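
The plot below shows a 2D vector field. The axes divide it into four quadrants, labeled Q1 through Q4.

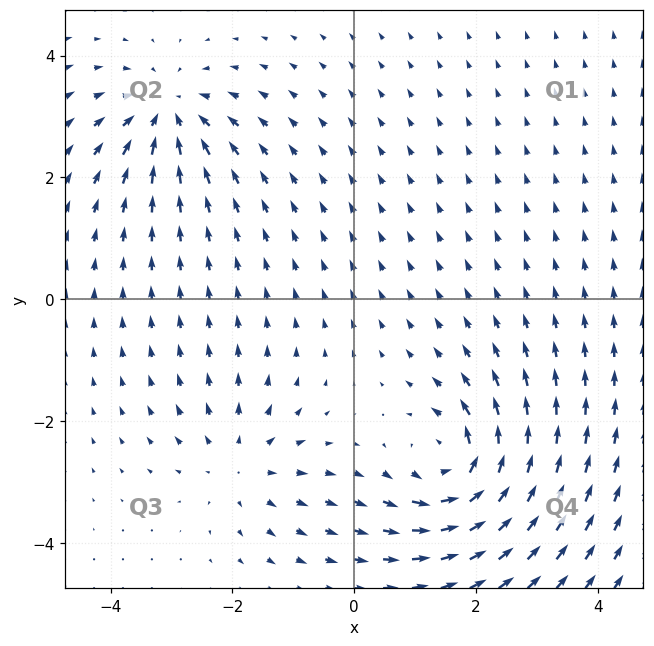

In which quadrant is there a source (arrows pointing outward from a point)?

The source sits at approximately (-1.9, -2.7), which lies in quadrant Q3. The divergence there is about +3, positive as expected for a source.

Q3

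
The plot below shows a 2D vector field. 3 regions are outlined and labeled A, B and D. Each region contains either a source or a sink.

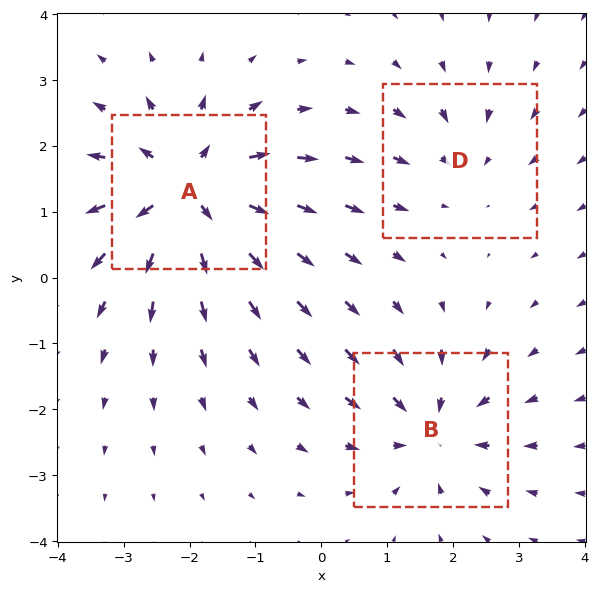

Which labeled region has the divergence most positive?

A

Divergence at each region's feature centre — A: about +5, B: about -3, D: about -2. Region A is most positive.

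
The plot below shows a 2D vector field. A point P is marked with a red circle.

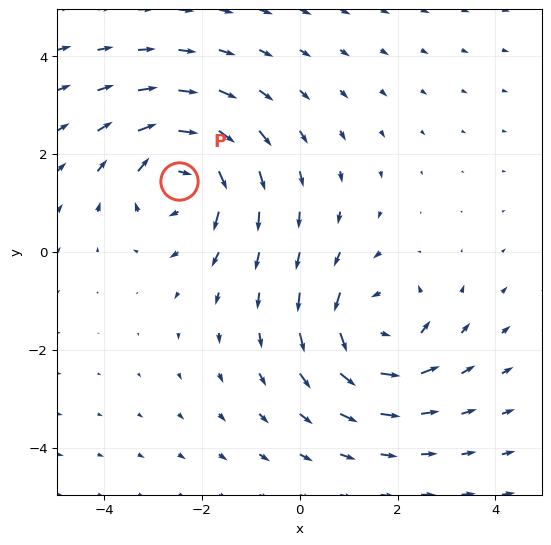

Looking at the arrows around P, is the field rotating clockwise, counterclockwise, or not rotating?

clockwise

Near P at (-2.5, 1.5) the arrows circulate clockwise. The curl (z-component) there is about -5; negative curl means clockwise rotation.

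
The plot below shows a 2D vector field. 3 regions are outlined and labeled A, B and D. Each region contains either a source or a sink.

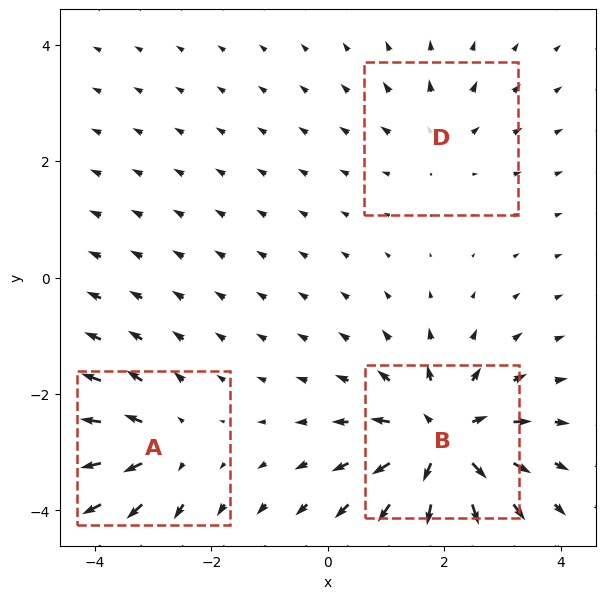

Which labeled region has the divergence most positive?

B

Divergence at each region's feature centre — A: about +4, B: about +6, D: about +2. Region B is most positive.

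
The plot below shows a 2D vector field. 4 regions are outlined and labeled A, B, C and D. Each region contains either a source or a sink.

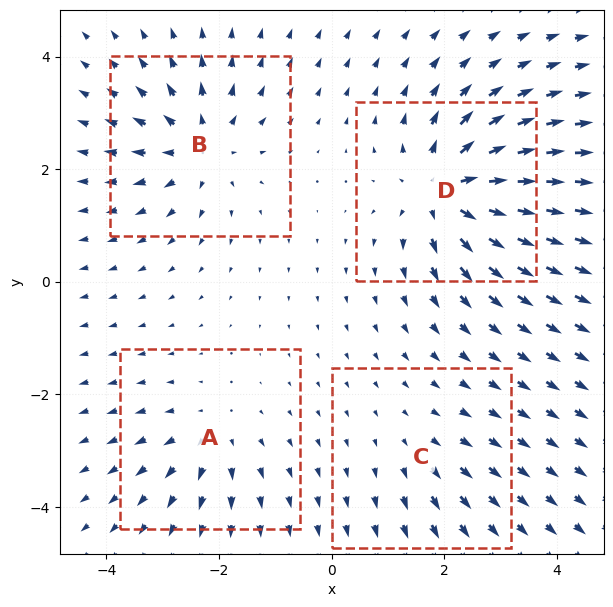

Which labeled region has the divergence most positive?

Divergence at each region's feature centre — A: about +4, B: about +5, C: about +2, D: about +7. Region D is most positive.

D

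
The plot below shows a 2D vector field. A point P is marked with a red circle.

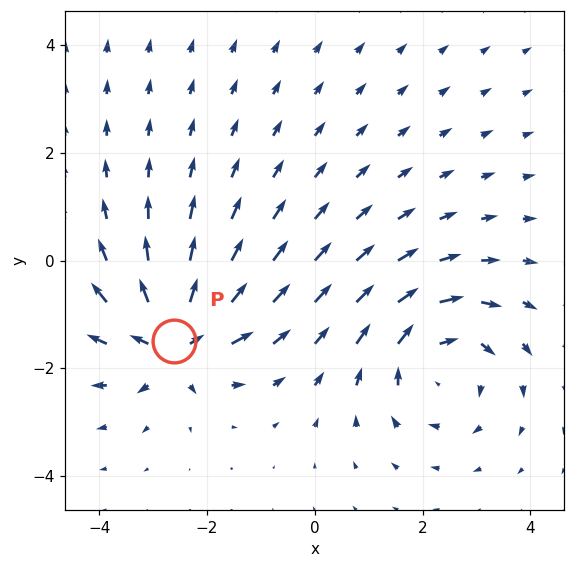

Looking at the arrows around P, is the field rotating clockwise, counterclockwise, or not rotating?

not rotating

Near P at (-2.6, -1.5) the arrows show no circulation. The curl there is ≈0.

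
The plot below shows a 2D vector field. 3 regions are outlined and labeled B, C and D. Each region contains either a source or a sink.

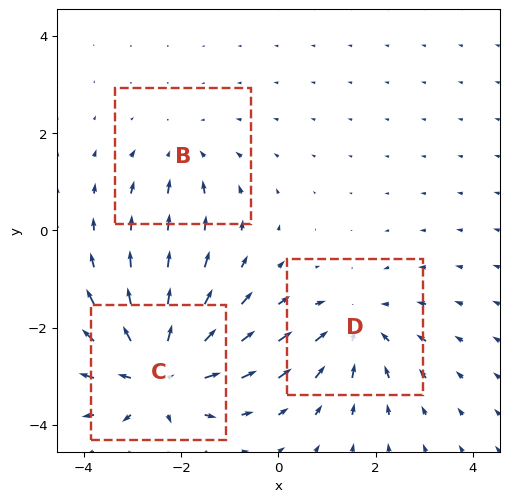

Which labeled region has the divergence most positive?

C

Divergence at each region's feature centre — B: about -2, C: about +4, D: about -3. Region C is most positive.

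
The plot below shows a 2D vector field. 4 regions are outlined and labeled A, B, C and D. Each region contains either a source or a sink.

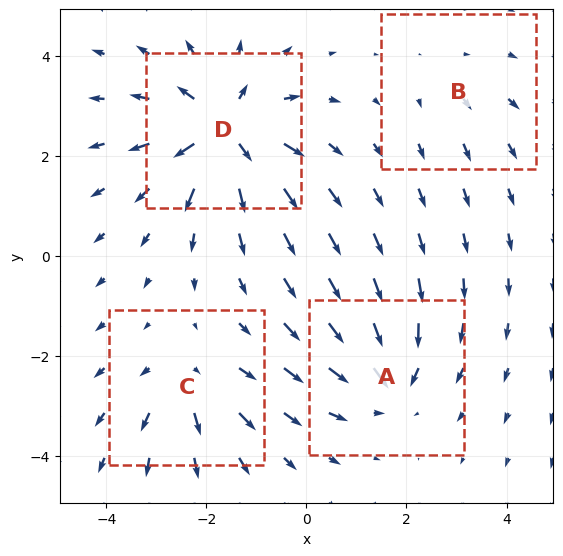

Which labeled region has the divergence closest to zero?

Divergence at each region's feature centre — A: about -5, B: about +2, C: about +4, D: about +8. Region B is closest to zero.

B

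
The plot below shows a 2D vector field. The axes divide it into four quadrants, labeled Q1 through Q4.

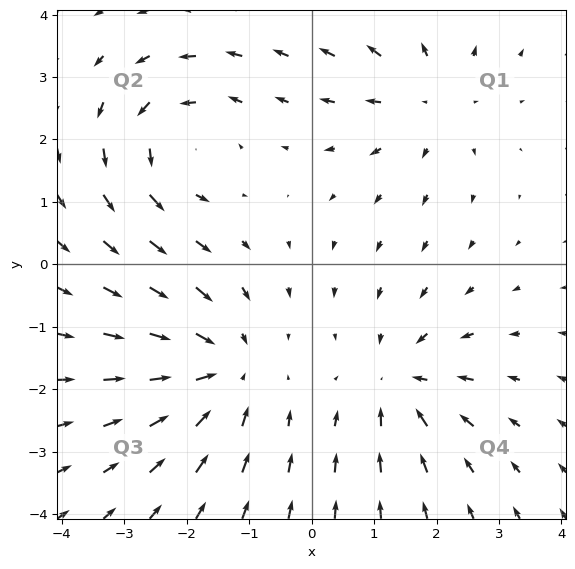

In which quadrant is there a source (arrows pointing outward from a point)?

Q1

The source sits at approximately (1.9, 2.7), which lies in quadrant Q1. The divergence there is about +3, positive as expected for a source.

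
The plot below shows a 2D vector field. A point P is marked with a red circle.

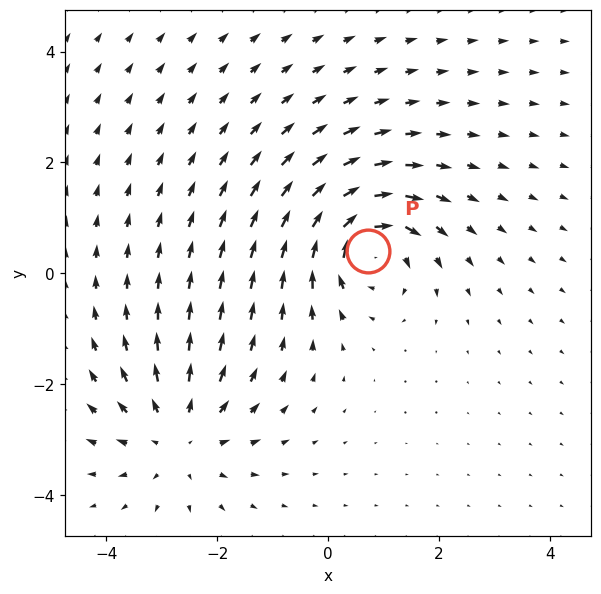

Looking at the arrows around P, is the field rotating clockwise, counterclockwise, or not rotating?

Near P at (0.7, 0.4) the arrows circulate clockwise. The curl (z-component) there is about -5; negative curl means clockwise rotation.

clockwise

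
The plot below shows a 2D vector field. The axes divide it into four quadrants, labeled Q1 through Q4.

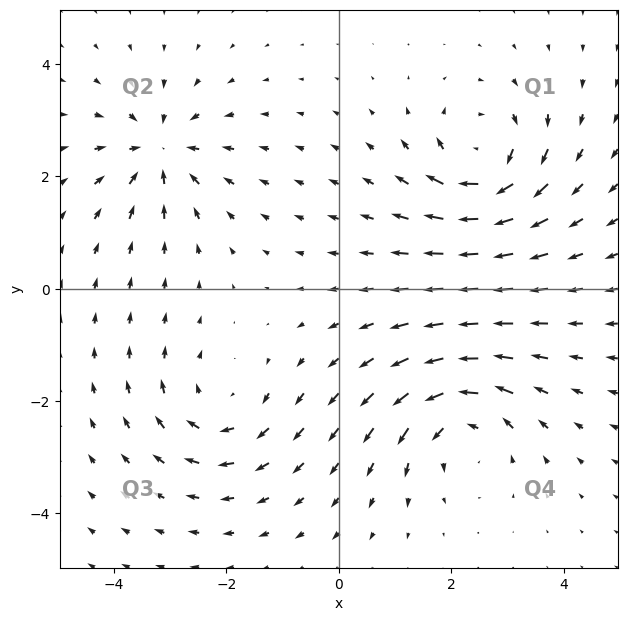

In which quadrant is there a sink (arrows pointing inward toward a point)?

The sink sits at approximately (-3.2, 2.5), which lies in quadrant Q2. The divergence there is about -5, negative as expected for a sink.

Q2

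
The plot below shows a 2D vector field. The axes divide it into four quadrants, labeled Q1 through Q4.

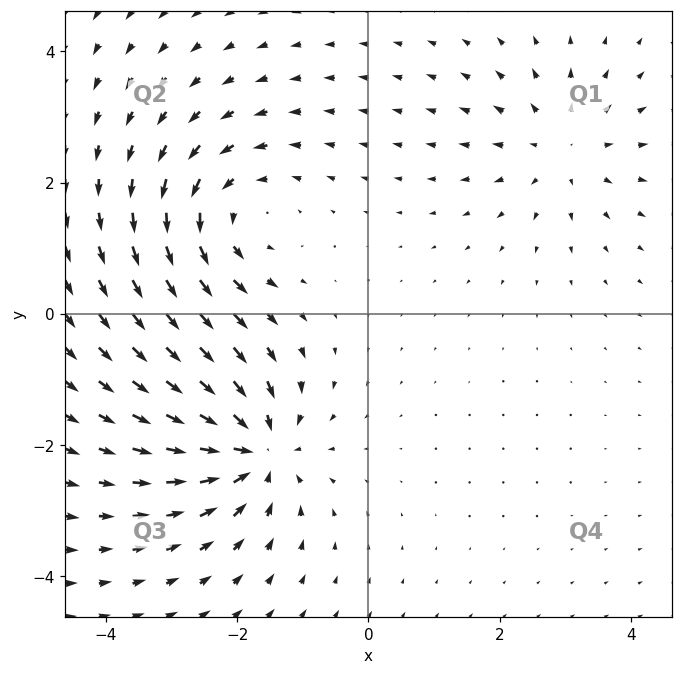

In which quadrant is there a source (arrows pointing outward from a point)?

The source sits at approximately (2.9, 2.5), which lies in quadrant Q1. The divergence there is about +3, positive as expected for a source.

Q1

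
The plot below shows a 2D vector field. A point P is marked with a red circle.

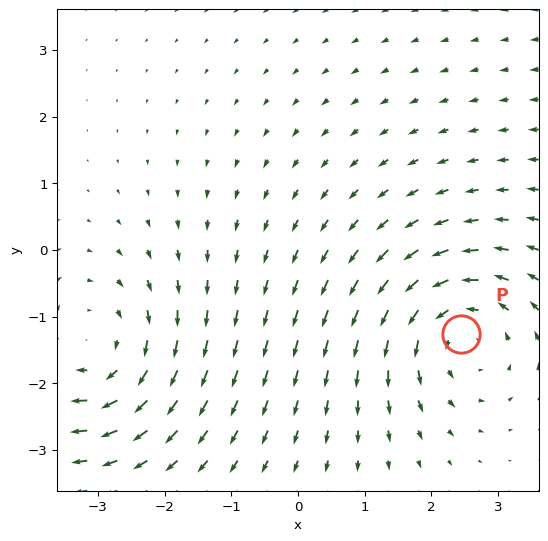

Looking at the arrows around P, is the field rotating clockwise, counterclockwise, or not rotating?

counterclockwise

Near P at (2.5, -1.3) the arrows circulate counterclockwise. The curl (z-component) there is about +4; positive curl means counterclockwise rotation.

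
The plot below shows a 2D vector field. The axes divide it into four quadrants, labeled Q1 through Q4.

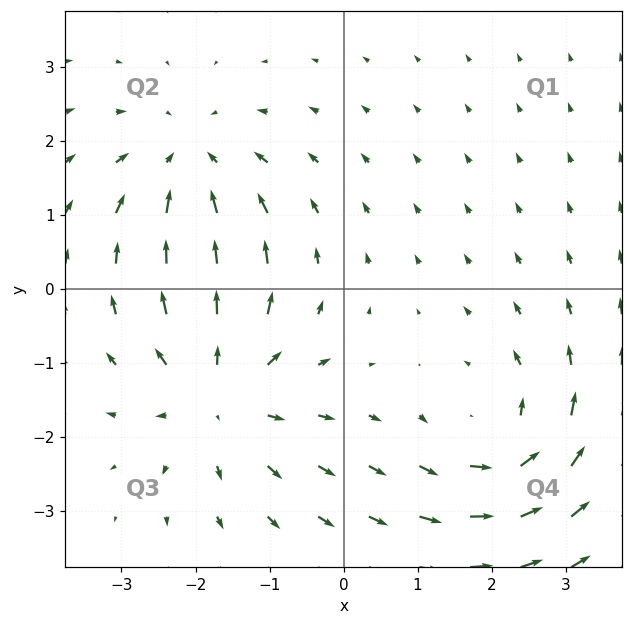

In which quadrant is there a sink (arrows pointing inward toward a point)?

The sink sits at approximately (-2.1, 1.7), which lies in quadrant Q2. The divergence there is about -3, negative as expected for a sink.

Q2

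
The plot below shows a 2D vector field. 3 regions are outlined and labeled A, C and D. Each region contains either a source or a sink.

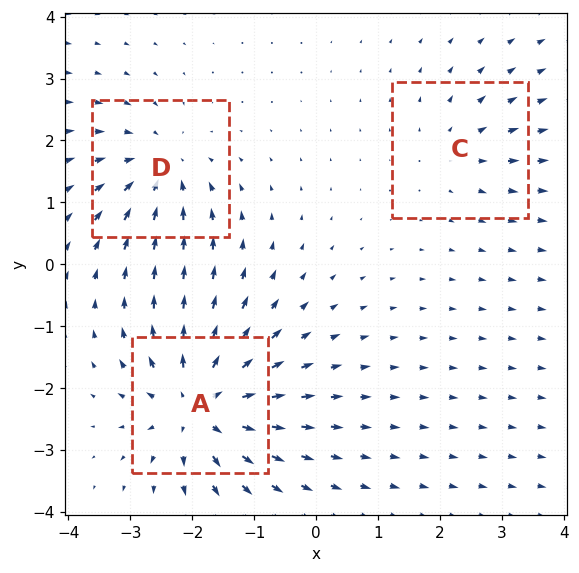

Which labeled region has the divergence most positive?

A

Divergence at each region's feature centre — A: about +6, C: about +2, D: about -4. Region A is most positive.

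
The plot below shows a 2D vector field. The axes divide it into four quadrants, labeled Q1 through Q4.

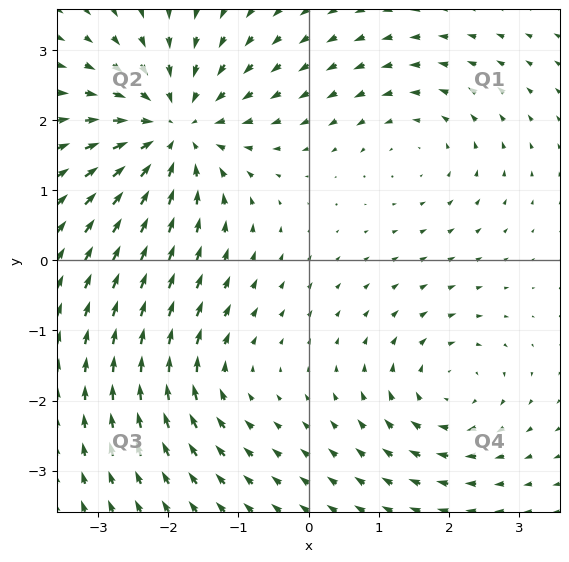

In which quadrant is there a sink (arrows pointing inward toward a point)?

The sink sits at approximately (-1.9, 1.9), which lies in quadrant Q2. The divergence there is about -5, negative as expected for a sink.

Q2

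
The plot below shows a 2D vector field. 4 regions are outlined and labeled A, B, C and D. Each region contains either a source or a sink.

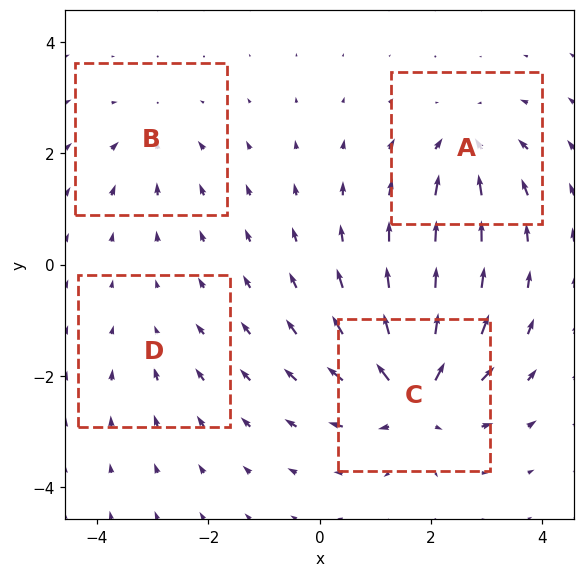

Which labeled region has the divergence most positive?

Divergence at each region's feature centre — A: about -5, B: about -4, C: about +8, D: about -2. Region C is most positive.

C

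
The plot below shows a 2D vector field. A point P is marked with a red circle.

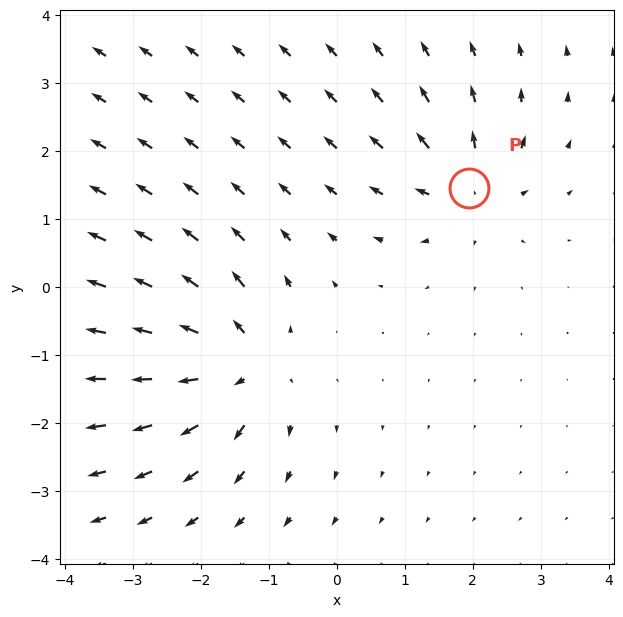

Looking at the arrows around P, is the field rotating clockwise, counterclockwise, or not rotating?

not rotating

Near P at (1.9, 1.4) the arrows show no circulation. The curl there is ≈0.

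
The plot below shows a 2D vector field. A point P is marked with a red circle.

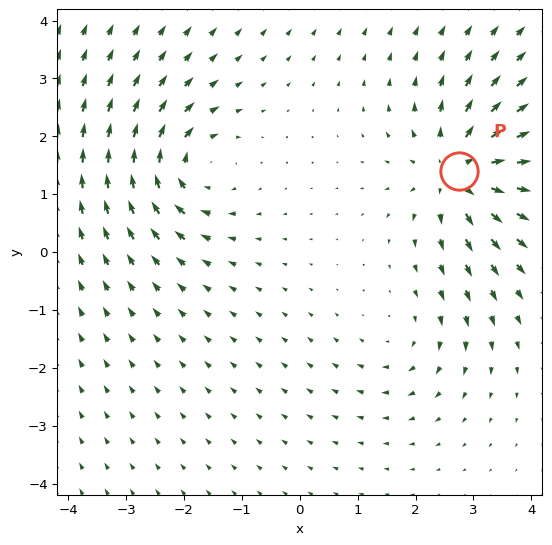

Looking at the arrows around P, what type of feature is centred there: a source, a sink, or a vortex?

At P (2.8, 1.4) the arrows spread outward. Divergence about +6, curl ≈0 — positive divergence with near-zero curl is a source.

source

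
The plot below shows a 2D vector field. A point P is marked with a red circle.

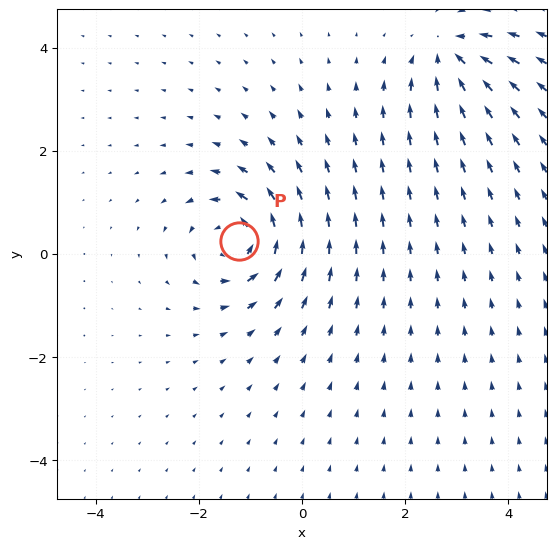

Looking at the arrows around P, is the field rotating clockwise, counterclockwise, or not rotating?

Near P at (-1.2, 0.3) the arrows circulate counterclockwise. The curl (z-component) there is about +5; positive curl means counterclockwise rotation.

counterclockwise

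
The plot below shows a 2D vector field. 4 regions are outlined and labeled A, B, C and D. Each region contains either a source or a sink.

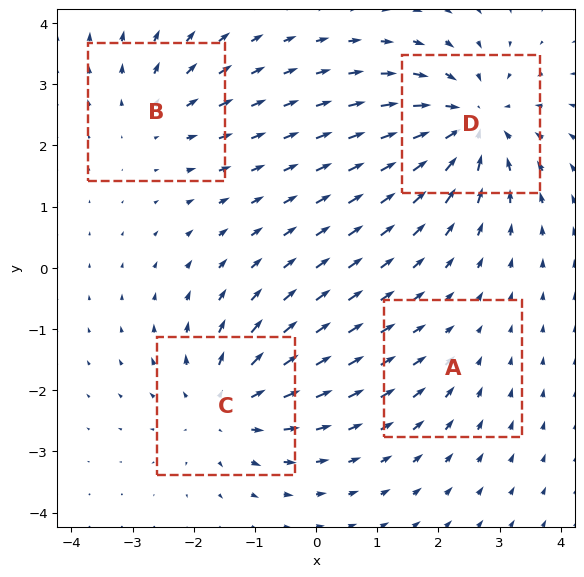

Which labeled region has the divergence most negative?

D

Divergence at each region's feature centre — A: about -2, B: about +3, C: about +5, D: about -7. Region D is most negative.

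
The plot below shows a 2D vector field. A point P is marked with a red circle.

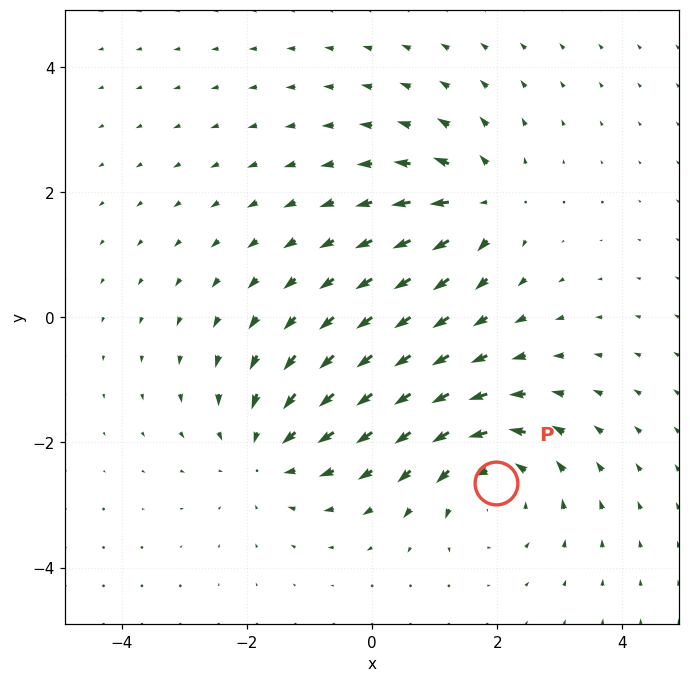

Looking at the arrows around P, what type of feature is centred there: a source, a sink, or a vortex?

vortex

At P (2.0, -2.7) the arrows circulate counterclockwise. Divergence ≈0, curl about +5 — near-zero divergence with nonzero curl is a vortex.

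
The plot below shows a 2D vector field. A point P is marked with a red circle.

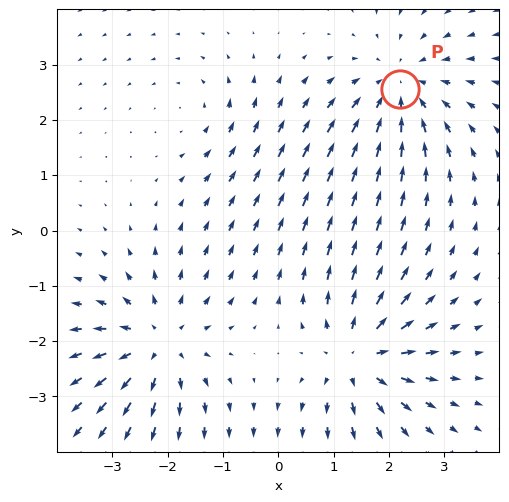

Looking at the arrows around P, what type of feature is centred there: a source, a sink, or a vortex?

At P (2.2, 2.6) the arrows converge inward. Divergence about -4, curl ≈0 — negative divergence with near-zero curl is a sink.

sink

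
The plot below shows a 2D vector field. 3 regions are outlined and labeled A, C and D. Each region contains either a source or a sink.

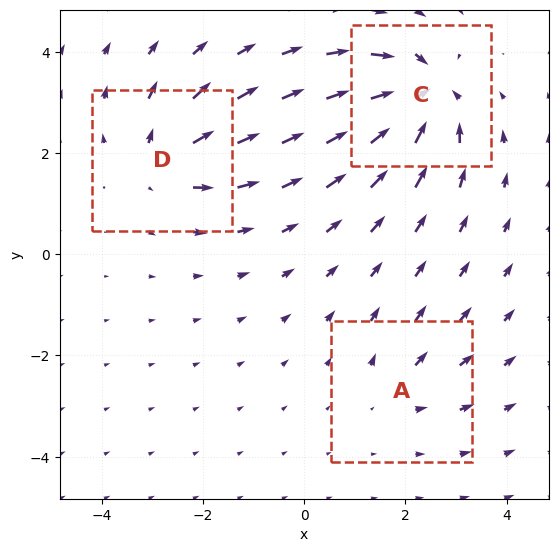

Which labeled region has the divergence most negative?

Divergence at each region's feature centre — A: about +2, C: about -6, D: about +4. Region C is most negative.

C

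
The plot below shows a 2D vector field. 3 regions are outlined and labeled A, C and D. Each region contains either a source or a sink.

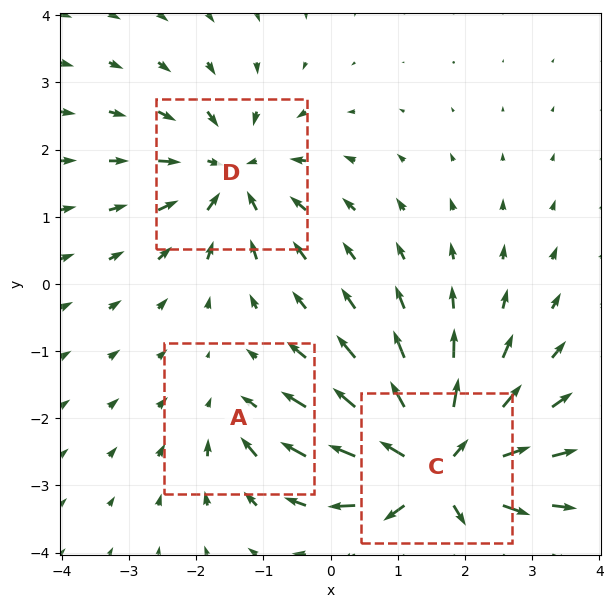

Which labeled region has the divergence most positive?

Divergence at each region's feature centre — A: about -2, C: about +6, D: about -4. Region C is most positive.

C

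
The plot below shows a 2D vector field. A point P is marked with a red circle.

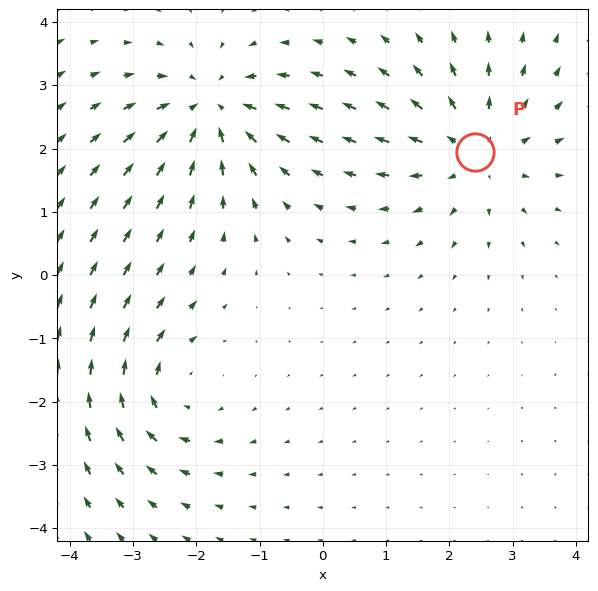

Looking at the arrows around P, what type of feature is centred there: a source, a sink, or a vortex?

source

At P (2.4, 2.0) the arrows spread outward. Divergence about +4, curl ≈0 — positive divergence with near-zero curl is a source.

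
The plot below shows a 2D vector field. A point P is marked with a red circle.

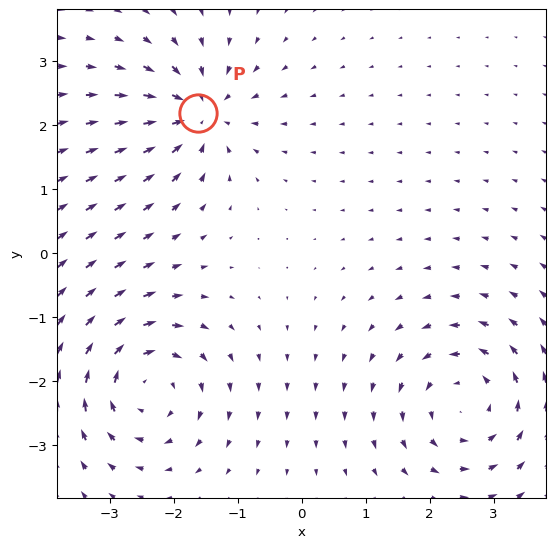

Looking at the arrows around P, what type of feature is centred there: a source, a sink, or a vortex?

At P (-1.6, 2.2) the arrows converge inward. Divergence about -6, curl ≈0 — negative divergence with near-zero curl is a sink.

sink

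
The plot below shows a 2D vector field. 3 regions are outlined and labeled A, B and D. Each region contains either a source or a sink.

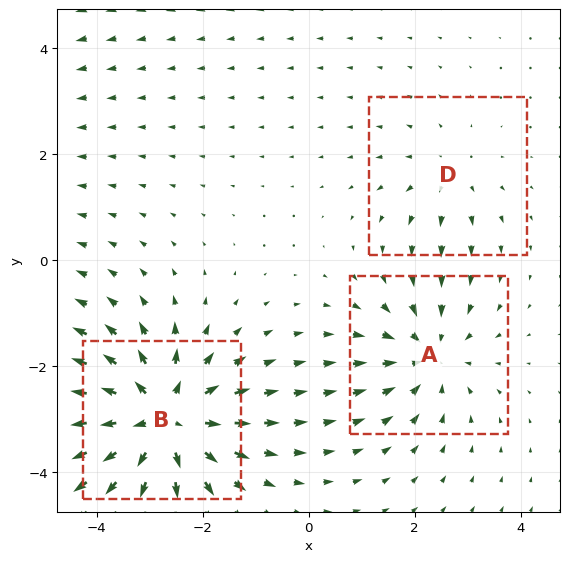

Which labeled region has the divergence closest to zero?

Divergence at each region's feature centre — A: about -3, B: about +5, D: about +2. Region D is closest to zero.

D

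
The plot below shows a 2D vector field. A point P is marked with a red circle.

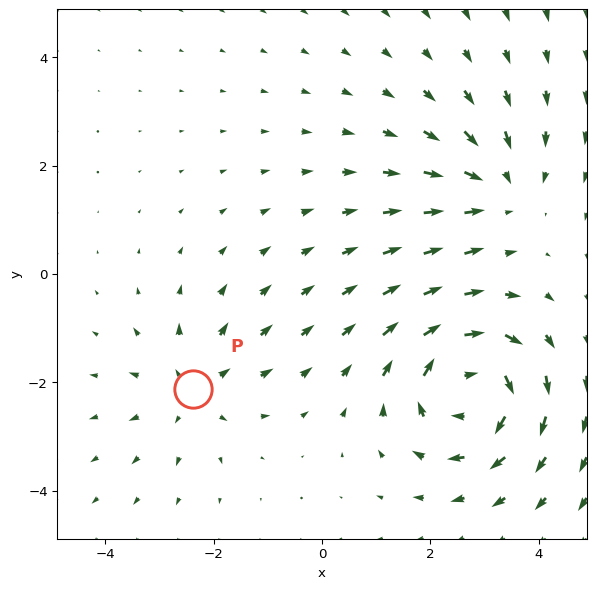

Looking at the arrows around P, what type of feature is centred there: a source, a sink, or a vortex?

source

At P (-2.4, -2.1) the arrows spread outward. Divergence about +3, curl ≈0 — positive divergence with near-zero curl is a source.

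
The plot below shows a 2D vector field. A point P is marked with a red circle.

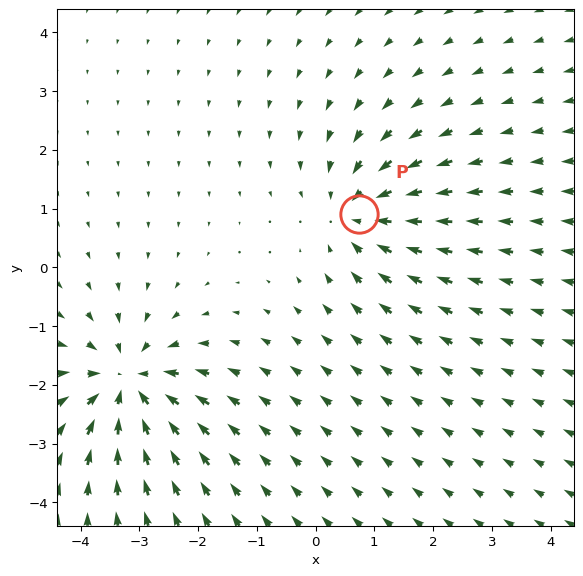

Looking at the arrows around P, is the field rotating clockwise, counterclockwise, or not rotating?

not rotating

Near P at (0.7, 0.9) the arrows show no circulation. The curl there is ≈0.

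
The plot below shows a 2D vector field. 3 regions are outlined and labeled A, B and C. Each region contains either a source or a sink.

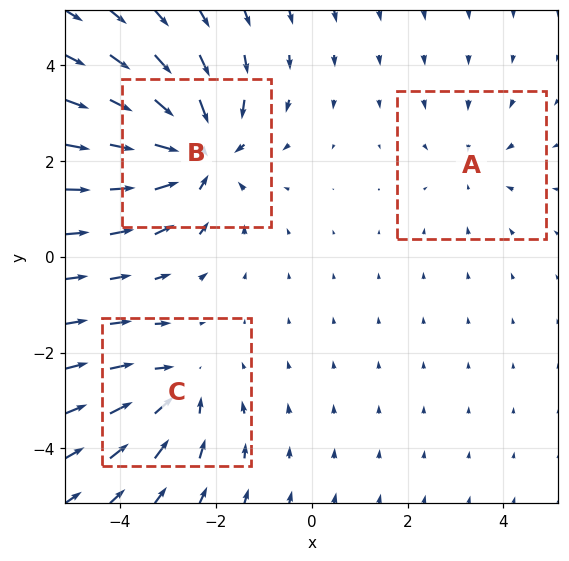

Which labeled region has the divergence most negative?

B

Divergence at each region's feature centre — A: about -2, B: about -4, C: about -3. Region B is most negative.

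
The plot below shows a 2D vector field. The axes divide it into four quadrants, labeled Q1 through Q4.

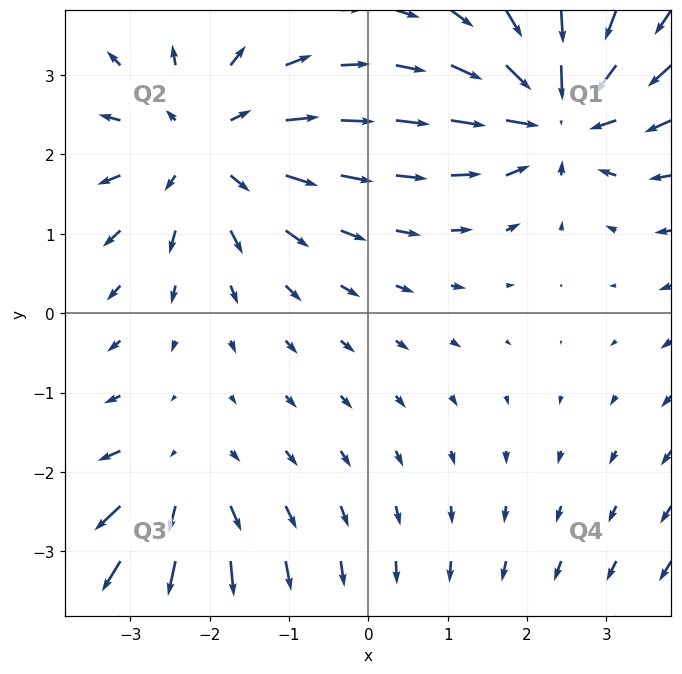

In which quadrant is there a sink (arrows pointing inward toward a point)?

The sink sits at approximately (2.4, 2.5), which lies in quadrant Q1. The divergence there is about -4, negative as expected for a sink.

Q1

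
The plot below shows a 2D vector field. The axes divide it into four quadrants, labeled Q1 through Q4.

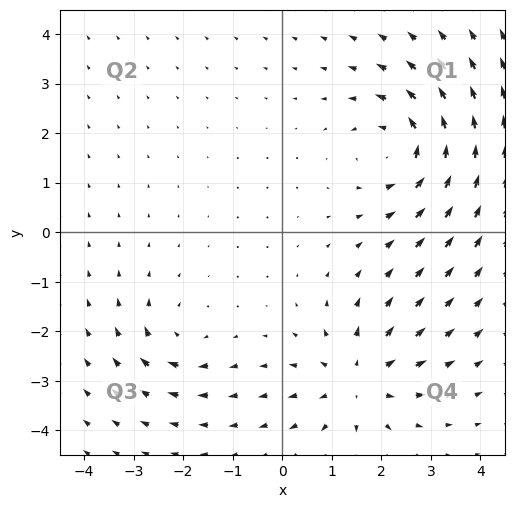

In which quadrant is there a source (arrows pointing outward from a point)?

Q4

The source sits at approximately (1.5, -3.0), which lies in quadrant Q4. The divergence there is about +4, positive as expected for a source.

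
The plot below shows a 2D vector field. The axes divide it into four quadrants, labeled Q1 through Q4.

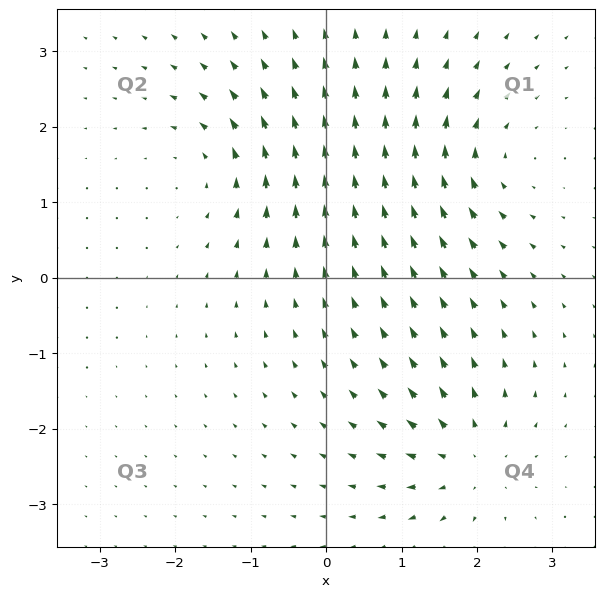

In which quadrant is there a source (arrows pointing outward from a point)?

The source sits at approximately (1.9, -2.4), which lies in quadrant Q4. The divergence there is about +5, positive as expected for a source.

Q4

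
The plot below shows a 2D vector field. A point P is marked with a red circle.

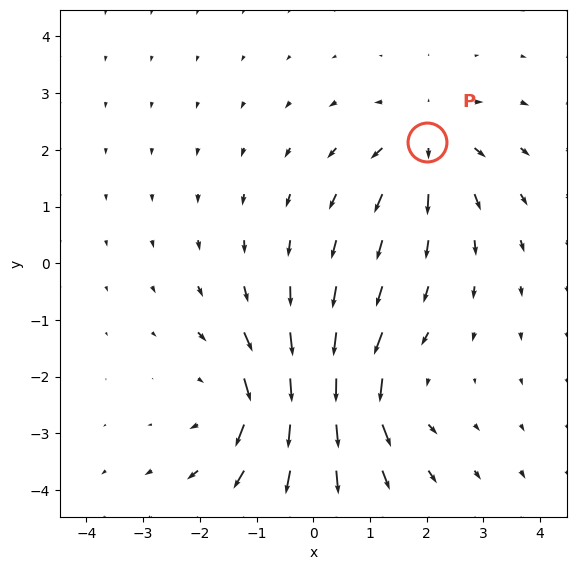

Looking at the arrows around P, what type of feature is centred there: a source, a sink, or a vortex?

At P (2.0, 2.1) the arrows spread outward. Divergence about +4, curl ≈0 — positive divergence with near-zero curl is a source.

source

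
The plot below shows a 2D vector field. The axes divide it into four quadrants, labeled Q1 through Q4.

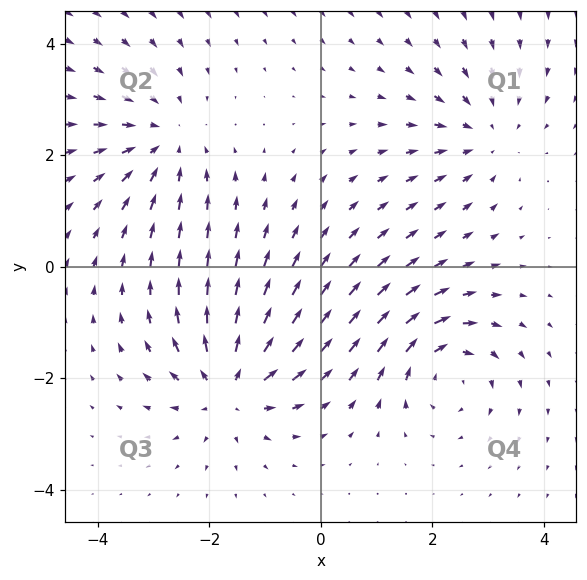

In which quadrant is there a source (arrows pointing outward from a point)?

Q3

The source sits at approximately (-1.6, -2.2), which lies in quadrant Q3. The divergence there is about +6, positive as expected for a source.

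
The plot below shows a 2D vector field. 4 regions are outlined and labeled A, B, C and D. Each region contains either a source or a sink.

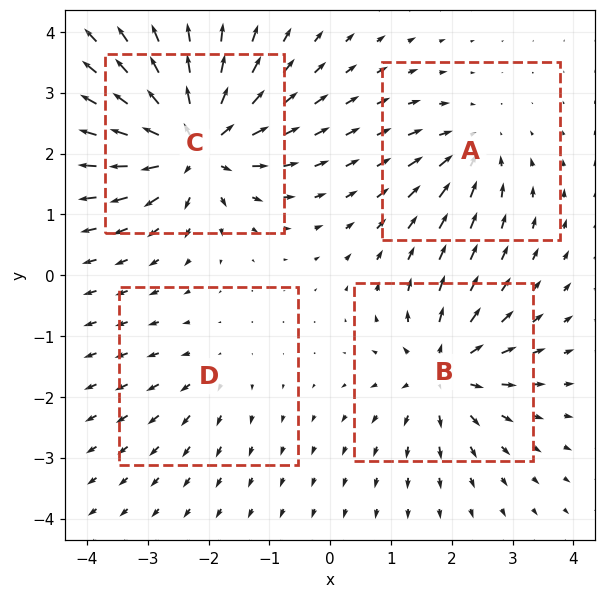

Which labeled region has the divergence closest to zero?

D

Divergence at each region's feature centre — A: about -4, B: about +6, C: about +9, D: about +3. Region D is closest to zero.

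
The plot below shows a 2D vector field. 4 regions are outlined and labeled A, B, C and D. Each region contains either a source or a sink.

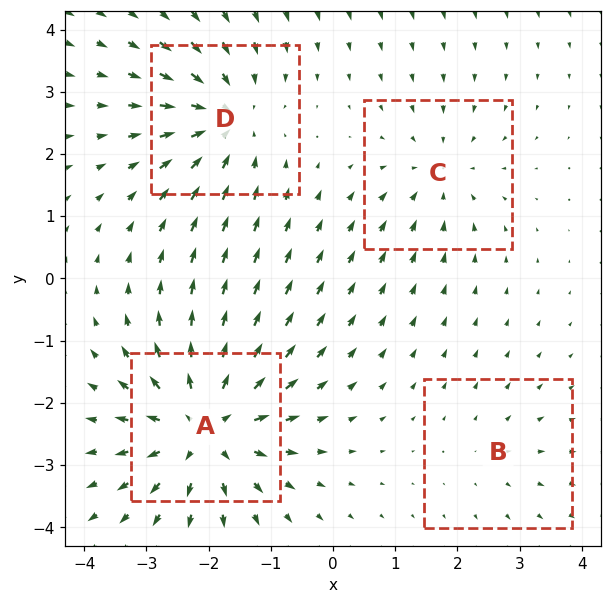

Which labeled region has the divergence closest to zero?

B

Divergence at each region's feature centre — A: about +7, B: about +2, C: about -3, D: about -5. Region B is closest to zero.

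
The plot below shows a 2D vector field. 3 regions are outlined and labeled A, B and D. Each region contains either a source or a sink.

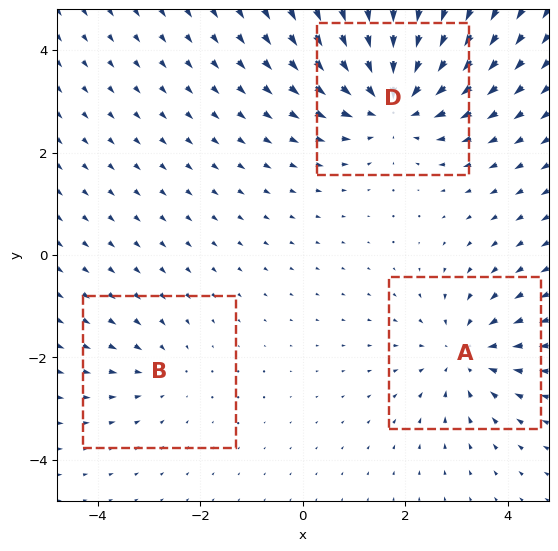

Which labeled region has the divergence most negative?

D

Divergence at each region's feature centre — A: about -3, B: about -2, D: about -4. Region D is most negative.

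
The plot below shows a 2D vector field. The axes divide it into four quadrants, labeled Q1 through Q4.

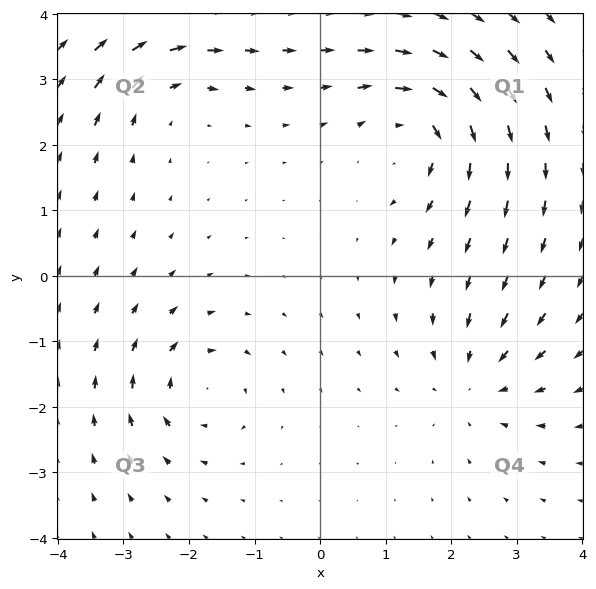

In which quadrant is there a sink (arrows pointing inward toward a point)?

Q4

The sink sits at approximately (2.4, -1.6), which lies in quadrant Q4. The divergence there is about -4, negative as expected for a sink.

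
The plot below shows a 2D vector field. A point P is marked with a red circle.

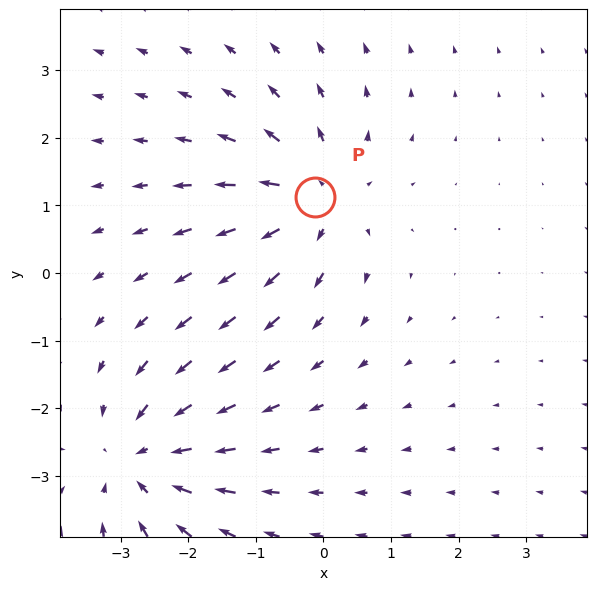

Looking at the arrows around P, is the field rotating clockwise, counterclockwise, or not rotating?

not rotating

Near P at (-0.1, 1.1) the arrows show no circulation. The curl there is ≈0.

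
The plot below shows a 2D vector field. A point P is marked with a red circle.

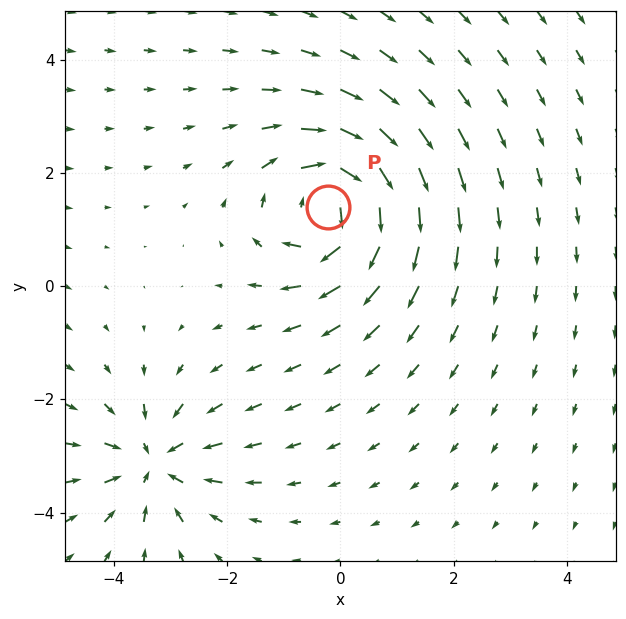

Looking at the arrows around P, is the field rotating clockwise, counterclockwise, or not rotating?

clockwise

Near P at (-0.2, 1.4) the arrows circulate clockwise. The curl (z-component) there is about -4; negative curl means clockwise rotation.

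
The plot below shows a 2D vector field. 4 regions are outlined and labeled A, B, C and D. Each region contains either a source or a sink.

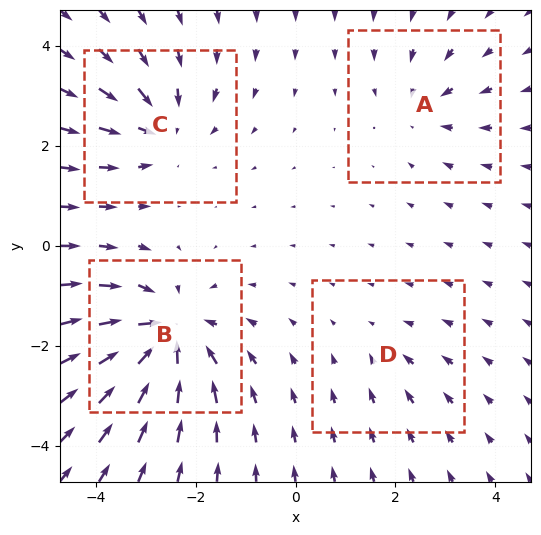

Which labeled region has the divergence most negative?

Divergence at each region's feature centre — A: about -3, B: about -7, C: about -4, D: about -2. Region B is most negative.

B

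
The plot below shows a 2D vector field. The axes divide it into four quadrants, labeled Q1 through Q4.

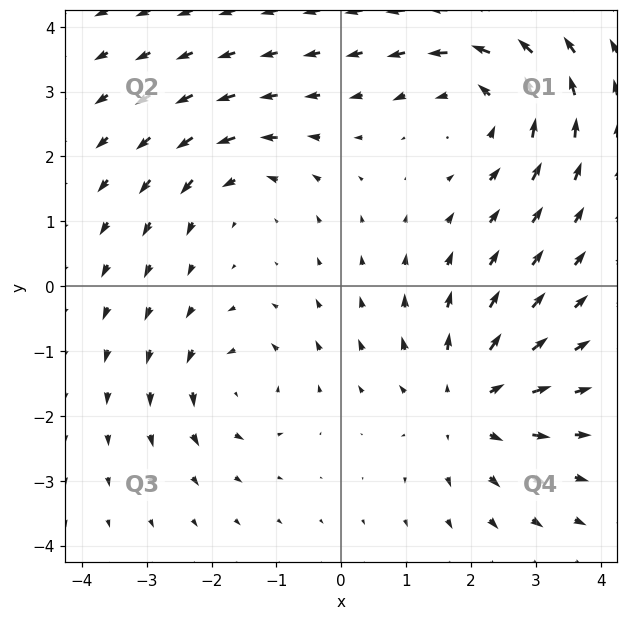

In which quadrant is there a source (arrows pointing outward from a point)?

The source sits at approximately (1.9, -1.8), which lies in quadrant Q4. The divergence there is about +4, positive as expected for a source.

Q4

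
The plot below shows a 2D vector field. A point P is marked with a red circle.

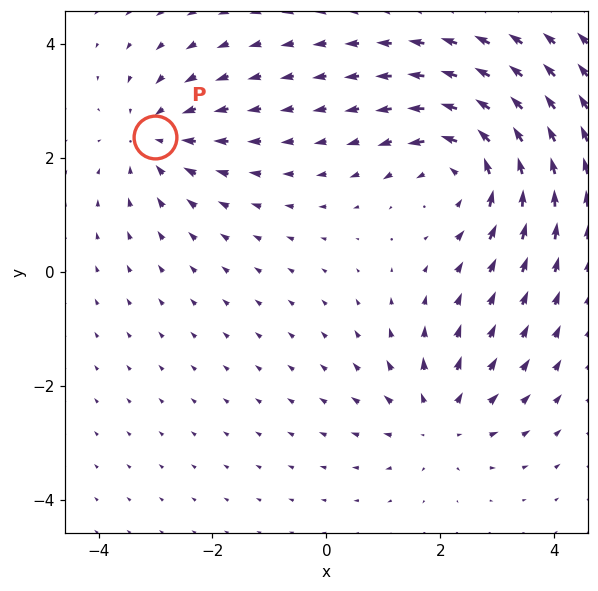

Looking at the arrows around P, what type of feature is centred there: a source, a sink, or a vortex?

sink

At P (-3.0, 2.4) the arrows converge inward. Divergence about -3, curl ≈0 — negative divergence with near-zero curl is a sink.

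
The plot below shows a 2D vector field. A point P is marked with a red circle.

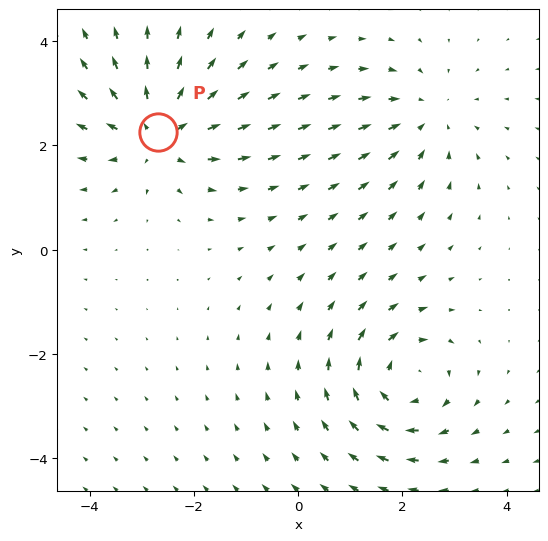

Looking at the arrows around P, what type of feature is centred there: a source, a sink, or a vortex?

At P (-2.7, 2.3) the arrows spread outward. Divergence about +4, curl ≈0 — positive divergence with near-zero curl is a source.

source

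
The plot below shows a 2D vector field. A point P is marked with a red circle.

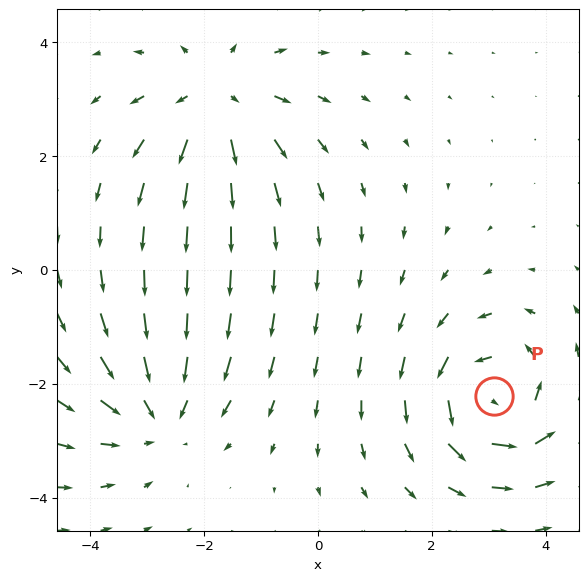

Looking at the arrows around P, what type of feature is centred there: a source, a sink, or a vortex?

vortex

At P (3.1, -2.2) the arrows circulate counterclockwise. Divergence ≈0, curl about +6 — near-zero divergence with nonzero curl is a vortex.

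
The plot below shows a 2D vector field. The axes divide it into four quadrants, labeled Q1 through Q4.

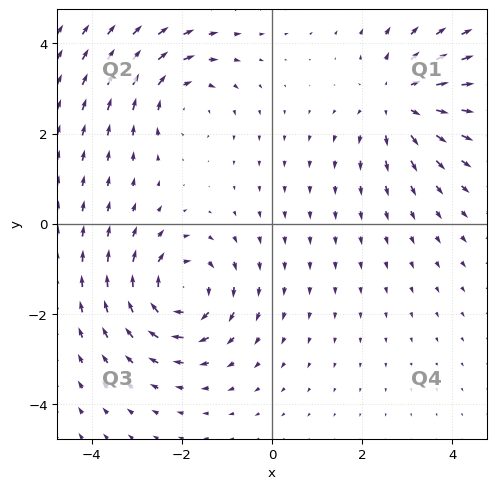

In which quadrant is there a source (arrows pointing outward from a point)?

The source sits at approximately (2.8, 2.7), which lies in quadrant Q1. The divergence there is about +3, positive as expected for a source.

Q1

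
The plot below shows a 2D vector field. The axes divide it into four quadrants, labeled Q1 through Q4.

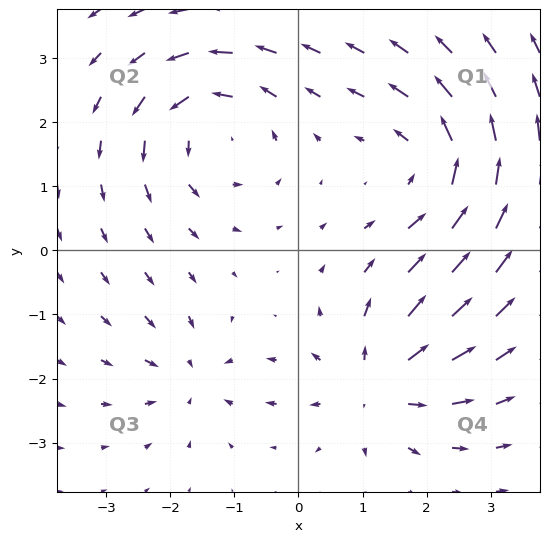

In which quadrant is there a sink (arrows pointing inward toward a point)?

The sink sits at approximately (-1.7, -2.0), which lies in quadrant Q3. The divergence there is about -3, negative as expected for a sink.

Q3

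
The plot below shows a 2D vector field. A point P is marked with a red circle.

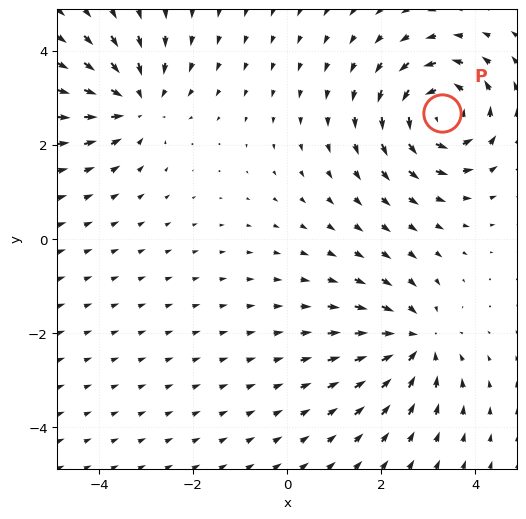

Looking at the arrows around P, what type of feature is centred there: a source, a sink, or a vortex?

At P (3.3, 2.7) the arrows circulate counterclockwise. Divergence ≈0, curl about +6 — near-zero divergence with nonzero curl is a vortex.

vortex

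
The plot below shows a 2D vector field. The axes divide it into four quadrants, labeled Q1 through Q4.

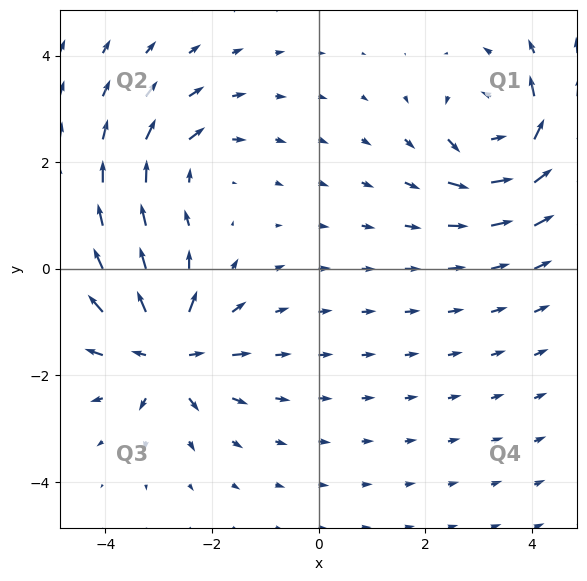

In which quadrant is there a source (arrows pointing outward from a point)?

Q3

The source sits at approximately (-2.9, -1.6), which lies in quadrant Q3. The divergence there is about +6, positive as expected for a source.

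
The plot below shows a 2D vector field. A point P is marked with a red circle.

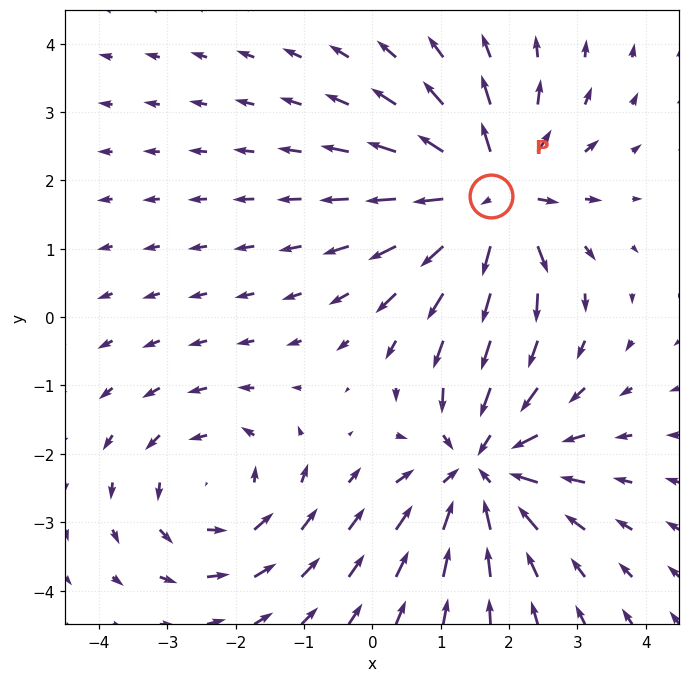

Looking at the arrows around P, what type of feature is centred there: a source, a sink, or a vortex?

At P (1.7, 1.8) the arrows spread outward. Divergence about +5, curl ≈0 — positive divergence with near-zero curl is a source.

source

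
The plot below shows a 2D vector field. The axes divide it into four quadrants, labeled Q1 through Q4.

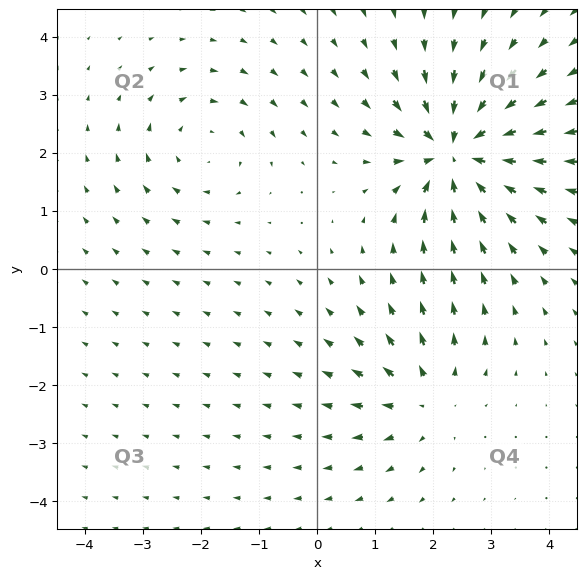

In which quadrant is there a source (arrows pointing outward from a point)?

The source sits at approximately (1.9, -2.2), which lies in quadrant Q4. The divergence there is about +3, positive as expected for a source.

Q4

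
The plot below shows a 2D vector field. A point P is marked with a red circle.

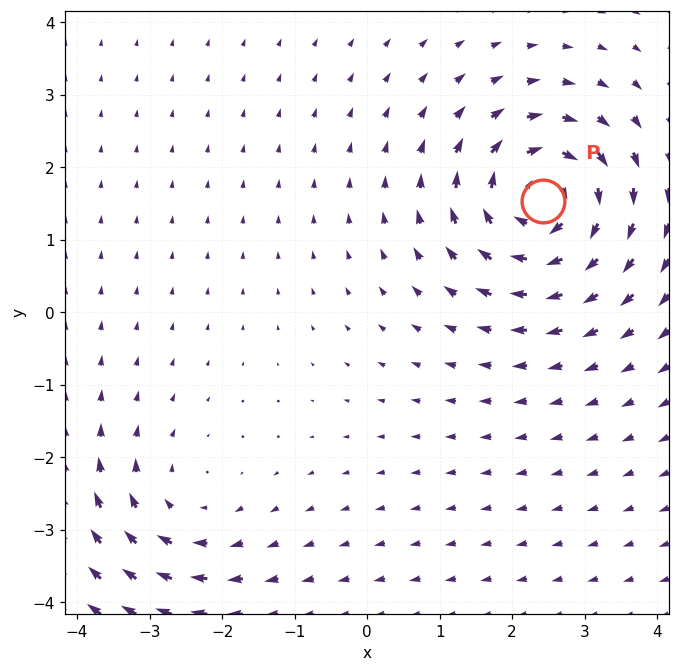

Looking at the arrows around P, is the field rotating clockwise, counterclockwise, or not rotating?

clockwise

Near P at (2.4, 1.5) the arrows circulate clockwise. The curl (z-component) there is about -5; negative curl means clockwise rotation.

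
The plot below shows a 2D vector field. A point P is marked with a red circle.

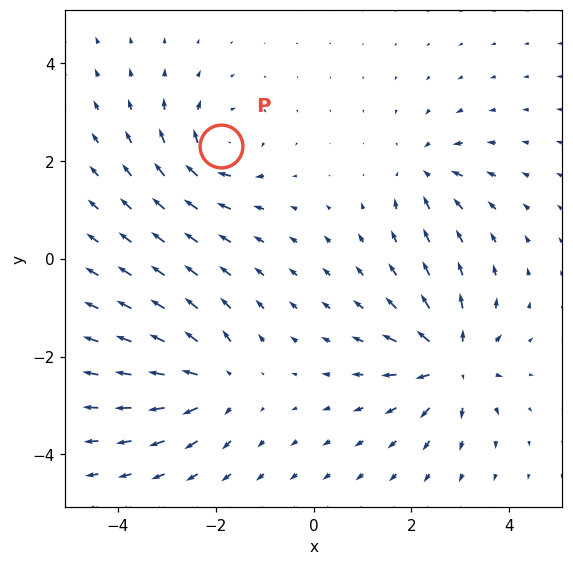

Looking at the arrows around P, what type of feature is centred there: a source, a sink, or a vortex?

vortex

At P (-1.9, 2.3) the arrows circulate clockwise. Divergence ≈0, curl about -5 — near-zero divergence with nonzero curl is a vortex.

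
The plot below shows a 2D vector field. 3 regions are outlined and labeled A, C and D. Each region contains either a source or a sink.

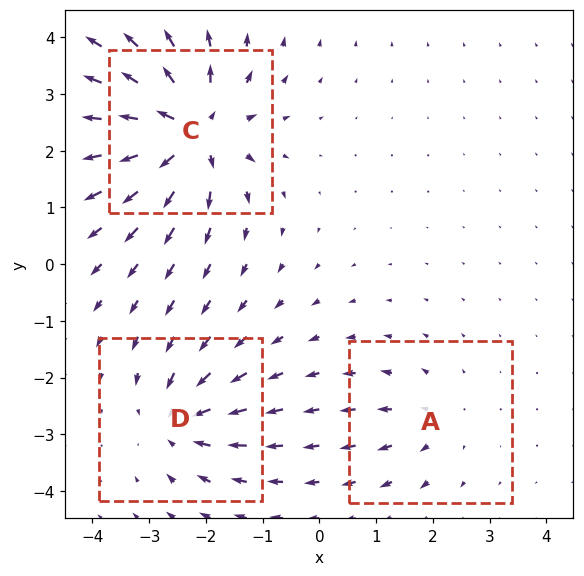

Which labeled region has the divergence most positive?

Divergence at each region's feature centre — A: about +2, C: about +6, D: about -4. Region C is most positive.

C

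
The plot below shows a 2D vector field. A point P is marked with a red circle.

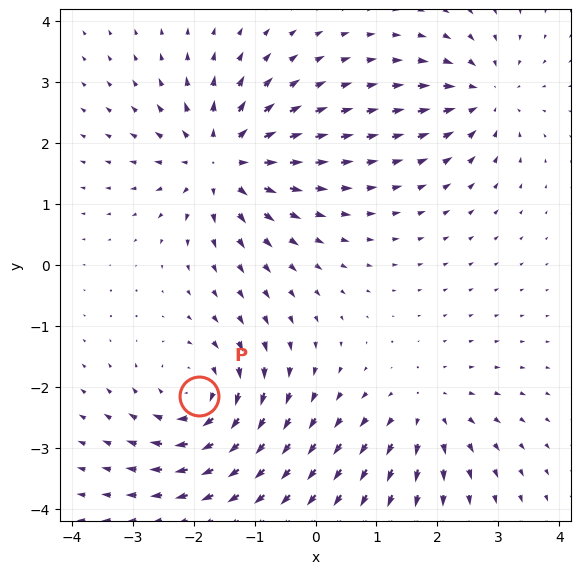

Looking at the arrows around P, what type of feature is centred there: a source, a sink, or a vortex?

vortex

At P (-1.9, -2.1) the arrows circulate clockwise. Divergence ≈0, curl about -5 — near-zero divergence with nonzero curl is a vortex.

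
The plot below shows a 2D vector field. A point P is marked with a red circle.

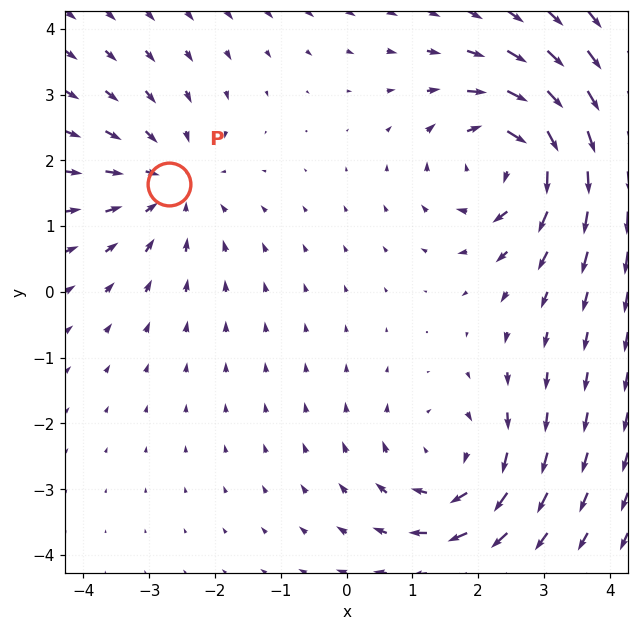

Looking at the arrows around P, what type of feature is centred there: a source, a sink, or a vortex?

At P (-2.7, 1.6) the arrows converge inward. Divergence about -3, curl ≈0 — negative divergence with near-zero curl is a sink.

sink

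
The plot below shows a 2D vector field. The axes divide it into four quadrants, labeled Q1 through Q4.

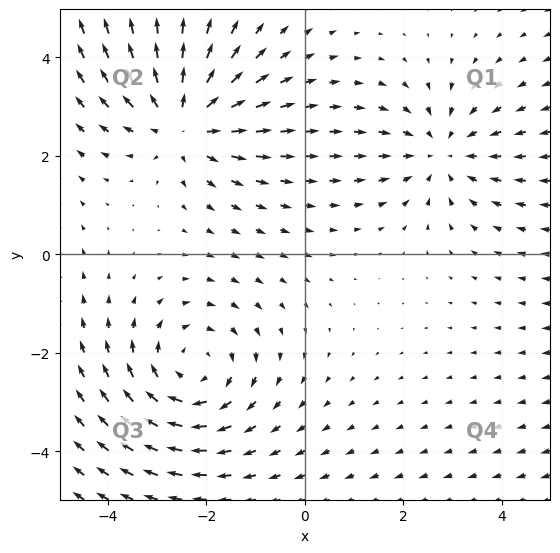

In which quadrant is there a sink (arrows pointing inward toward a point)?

Q1

The sink sits at approximately (2.8, 2.1), which lies in quadrant Q1. The divergence there is about -3, negative as expected for a sink.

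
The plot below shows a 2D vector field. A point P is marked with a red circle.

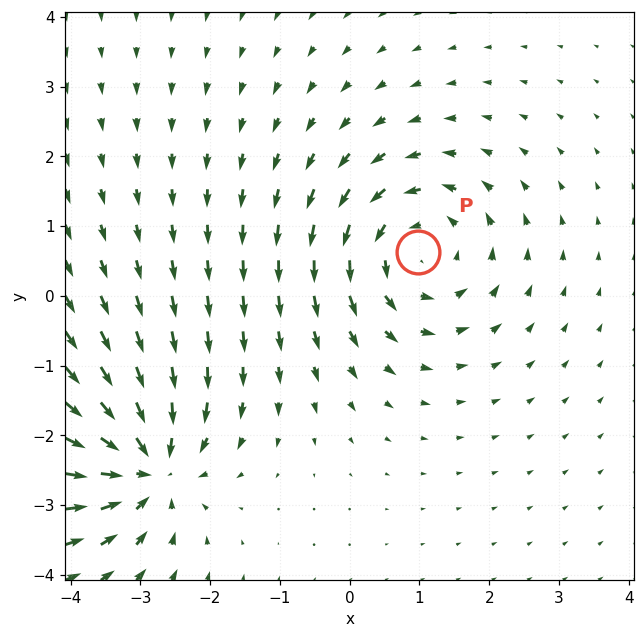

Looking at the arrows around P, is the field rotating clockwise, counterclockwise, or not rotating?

Near P at (1.0, 0.6) the arrows circulate counterclockwise. The curl (z-component) there is about +4; positive curl means counterclockwise rotation.

counterclockwise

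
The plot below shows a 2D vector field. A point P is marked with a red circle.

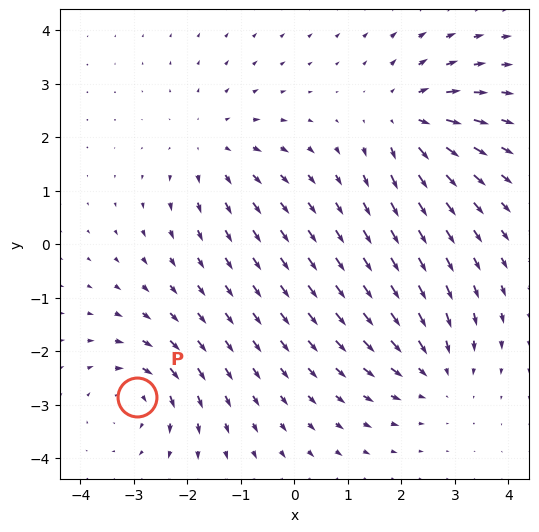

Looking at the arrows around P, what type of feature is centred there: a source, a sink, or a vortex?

vortex

At P (-2.9, -2.9) the arrows circulate clockwise. Divergence ≈0, curl about -4 — near-zero divergence with nonzero curl is a vortex.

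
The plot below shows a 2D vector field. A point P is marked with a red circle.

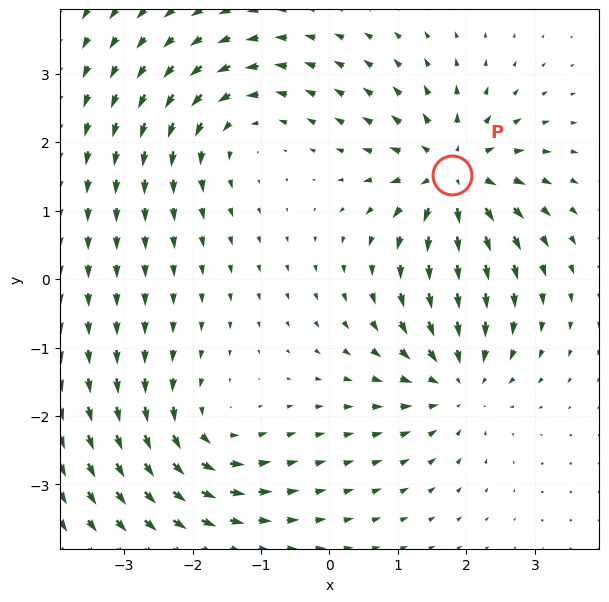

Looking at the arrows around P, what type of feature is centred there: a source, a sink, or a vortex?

source

At P (1.8, 1.5) the arrows spread outward. Divergence about +6, curl ≈0 — positive divergence with near-zero curl is a source.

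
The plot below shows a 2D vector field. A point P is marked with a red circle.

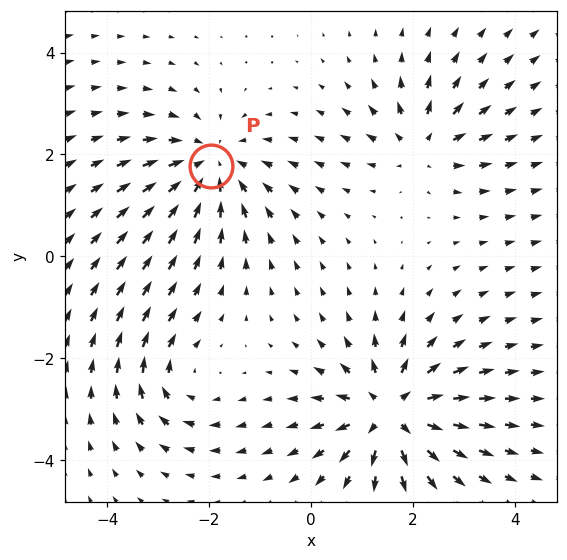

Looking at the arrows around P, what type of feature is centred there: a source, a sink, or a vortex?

At P (-2.0, 1.8) the arrows converge inward. Divergence about -4, curl ≈0 — negative divergence with near-zero curl is a sink.

sink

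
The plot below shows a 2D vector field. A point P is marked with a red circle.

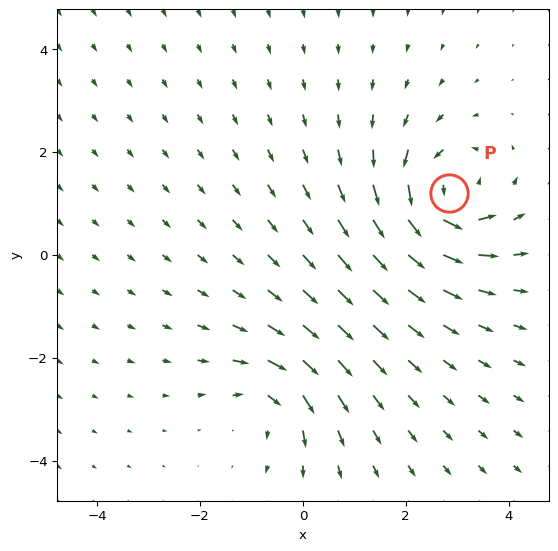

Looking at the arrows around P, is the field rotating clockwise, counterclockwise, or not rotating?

Near P at (2.8, 1.2) the arrows circulate counterclockwise. The curl (z-component) there is about +6; positive curl means counterclockwise rotation.

counterclockwise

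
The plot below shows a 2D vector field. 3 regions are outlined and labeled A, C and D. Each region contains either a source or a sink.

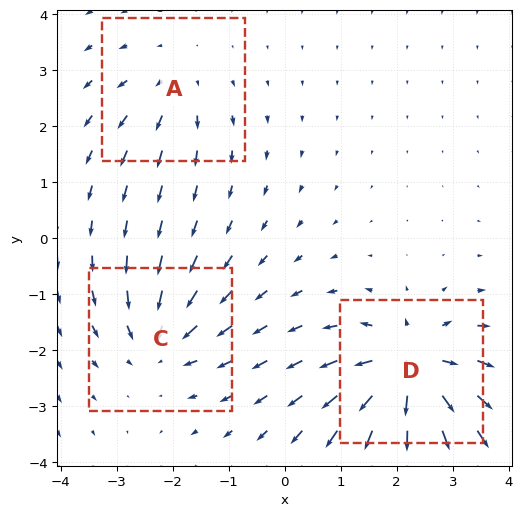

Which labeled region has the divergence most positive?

Divergence at each region's feature centre — A: about +3, C: about -4, D: about +6. Region D is most positive.

D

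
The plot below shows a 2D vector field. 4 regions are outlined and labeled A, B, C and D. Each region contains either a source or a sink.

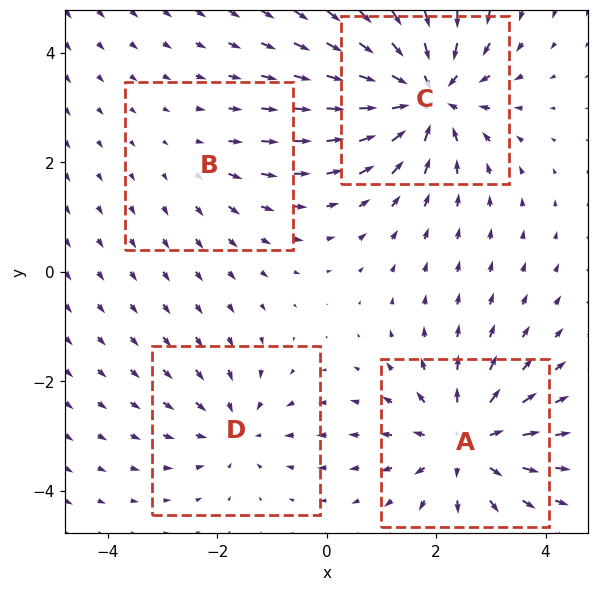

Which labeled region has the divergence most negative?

C

Divergence at each region's feature centre — A: about +5, B: about +2, C: about -7, D: about -3. Region C is most negative.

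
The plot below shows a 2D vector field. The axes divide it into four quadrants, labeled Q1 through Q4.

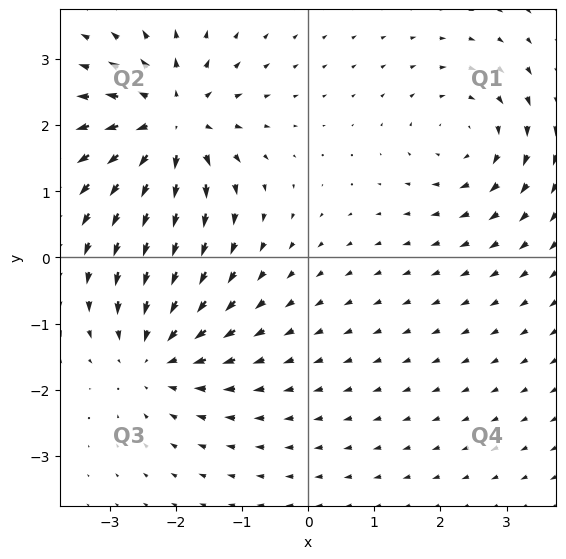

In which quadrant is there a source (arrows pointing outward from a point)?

Q2

The source sits at approximately (-2.1, 2.0), which lies in quadrant Q2. The divergence there is about +6, positive as expected for a source.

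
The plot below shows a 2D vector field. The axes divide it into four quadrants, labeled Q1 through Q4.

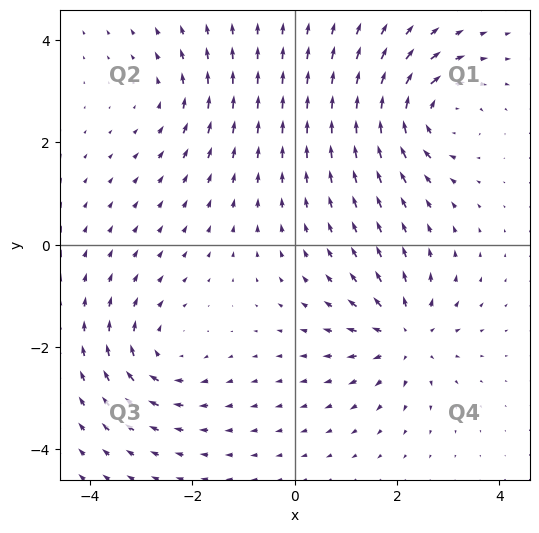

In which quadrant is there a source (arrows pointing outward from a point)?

Q4

The source sits at approximately (2.2, -1.8), which lies in quadrant Q4. The divergence there is about +5, positive as expected for a source.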